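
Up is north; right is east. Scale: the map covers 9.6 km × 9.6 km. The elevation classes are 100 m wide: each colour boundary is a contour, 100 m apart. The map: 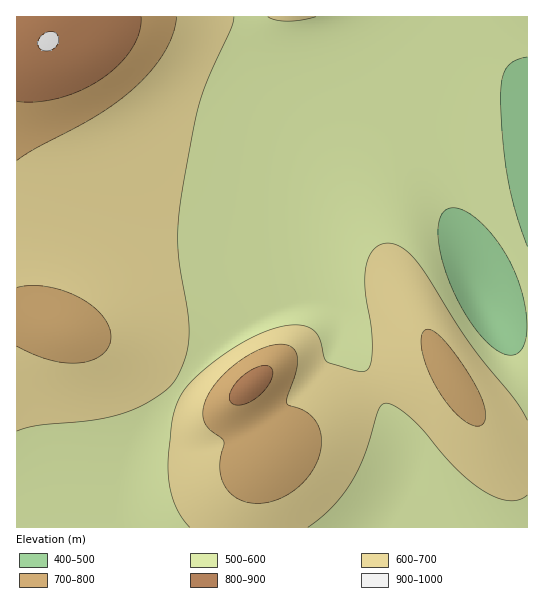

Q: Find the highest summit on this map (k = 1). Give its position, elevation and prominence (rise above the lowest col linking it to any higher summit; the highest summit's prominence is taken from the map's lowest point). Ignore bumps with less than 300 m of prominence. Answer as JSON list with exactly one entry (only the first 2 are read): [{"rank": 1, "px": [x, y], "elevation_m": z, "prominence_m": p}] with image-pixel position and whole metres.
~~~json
[{"rank": 1, "px": [47, 42], "elevation_m": 902, "prominence_m": 493}]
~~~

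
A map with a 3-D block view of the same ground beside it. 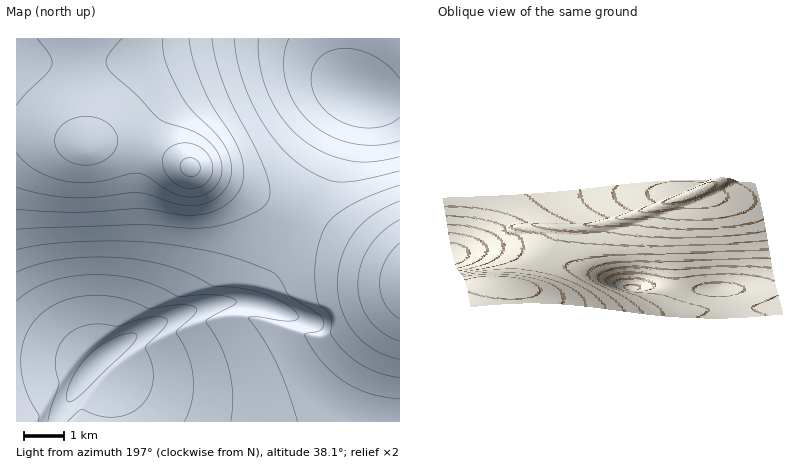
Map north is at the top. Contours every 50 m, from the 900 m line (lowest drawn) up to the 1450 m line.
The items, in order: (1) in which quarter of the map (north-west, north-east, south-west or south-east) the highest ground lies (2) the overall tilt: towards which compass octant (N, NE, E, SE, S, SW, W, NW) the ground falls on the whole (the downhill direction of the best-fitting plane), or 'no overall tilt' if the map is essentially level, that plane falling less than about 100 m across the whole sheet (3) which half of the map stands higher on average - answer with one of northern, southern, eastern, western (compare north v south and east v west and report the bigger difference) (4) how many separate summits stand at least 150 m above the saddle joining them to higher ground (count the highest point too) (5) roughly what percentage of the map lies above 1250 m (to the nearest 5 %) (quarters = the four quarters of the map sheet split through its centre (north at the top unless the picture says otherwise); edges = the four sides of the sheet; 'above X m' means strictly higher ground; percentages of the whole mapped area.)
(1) Look to the south-west quarter for the highest ground.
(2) The general tilt is down to the north (the land rises towards the south).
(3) On average the southern half of the map is the higher ground.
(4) Counting only tops that stand 150 m proud, the map has 2 summits.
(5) Roughly 35 % of the ground is higher than 1250 m.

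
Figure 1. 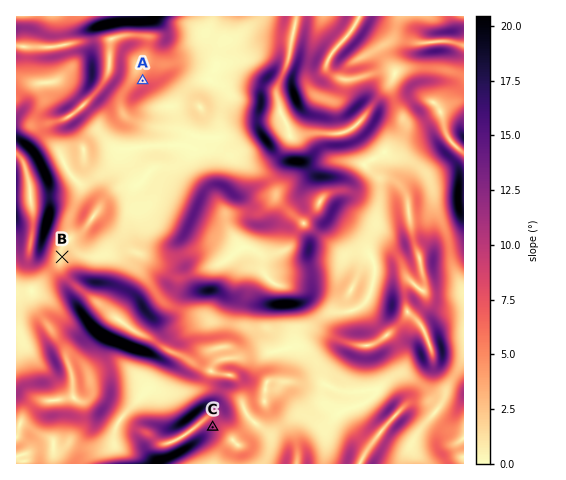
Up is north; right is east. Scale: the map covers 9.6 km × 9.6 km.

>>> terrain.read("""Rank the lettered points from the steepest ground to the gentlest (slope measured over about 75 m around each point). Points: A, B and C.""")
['C', 'A', 'B']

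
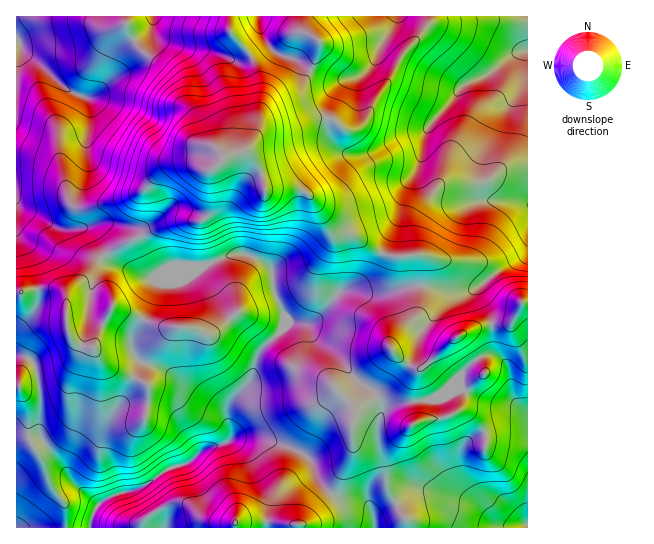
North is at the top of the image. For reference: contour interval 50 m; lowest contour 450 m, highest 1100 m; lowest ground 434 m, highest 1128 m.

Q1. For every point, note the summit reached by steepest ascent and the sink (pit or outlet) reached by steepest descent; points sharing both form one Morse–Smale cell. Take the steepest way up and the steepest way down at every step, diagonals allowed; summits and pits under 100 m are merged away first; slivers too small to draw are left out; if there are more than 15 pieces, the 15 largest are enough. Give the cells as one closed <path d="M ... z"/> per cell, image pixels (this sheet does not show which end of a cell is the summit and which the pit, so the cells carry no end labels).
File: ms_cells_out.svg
<path d="M295 188l-25 0-5 2-6 20-4 31-16 44 0 26-21 18-7 4-6 0-18-6-24 0-50-20-20 41-11-1-8-4 1 8-10 10-31 7-13 9-2 8-3 1 1 142 73 0 3-15 9-12 16-8 20-4 27-18 24-8 13-12 35-14 22 0 42 15 11 10 3 11 8 13 8 7 4-3 17-39 0-28 3-10 4-6 18-10-6-8-12-6-7-8-19-24-14-8-13-18-6-2 11 0 4-3 27-29 13 0 22 4 29-8 15-2 0-26-3-4-28 1-8-3-31-18-18-6-21-31-6-6z"/><path d="M527 16l-225 0 1 14 16 11 0 9-4 12-8 16-10 11-16 7-16 11-5 10-4 17-11 16 14 16 6 23 36 0 11 9 21 31 18 6 18 12 21 9 28-1 3 4 1 28 35 5 14-1 8-4 18-15 21-12 10-9z"/><path d="M301 16l-284 0-1 275 37-3 10 4 3 5 11-13 14-10 5-11 9-8 17-11 47-20 10-3 20 0 6-2 6-14-2-34 17-15 19-5 4-5 7-12 4-17 5-10 16-11 16-7 10-11 8-16 4-12 0-9-16-11z"/><path d="M245 151l-19 5-17 15 2 34-6 14-6 2-20 0-10 3-47 20-17 11-9 8-5 11-14 10-11 13-3-5-10-4-23 1-14 4 1 92 9-13 12-5 20-3 11-5 6-8-1-8 8 4 11 1 20-41 45 18 29 2 18 6 9-1 25-21 0-26 16-44 4-31 6-16-5-25-7-11z"/><path d="M461 388l-30 12-37 4-7 3-5 6-4-16-19 10-4 6-3 10 0 28-20 43 11 6 23 4 7 11 2 13 152 0 1-113-14-10-23-2-14-6z"/><path d="M259 437l-22 0-14 7-16 4-18 15-24 8-24 17-32 9-13 10-5 14 0 6 143 1 1-5 3-2 65 3 29-30-13-13-7-19-7-7-16-8z"/><path d="M527 303l-6 0-11 20-23 1-13 4-20 11-32 29-12 1-20 20-13 8 4 8 0 8 6-6 7-3 37-4 30-12 16 9 14 6 23 2 13 10z"/><path d="M421 285l-15 2-29 8-22-4-13 0-27 29-4 3-11 0 6 2 13 18 20 14 20 26 20 13 11-7 20-20 5-2-17-10-7-8 0-4 4-7 21-21 4-12z"/><path d="M527 252l-56 39-14 1-35-5-2 3-1 21-27 31-1 7 2 4 14 11 8 4 7 0 36-32 24-11 28-2 11-20 7-1z"/><path d="M334 495l-3 0-28 29-65-3-3 2 0 4 140 0-2-12-7-11-23-4z"/>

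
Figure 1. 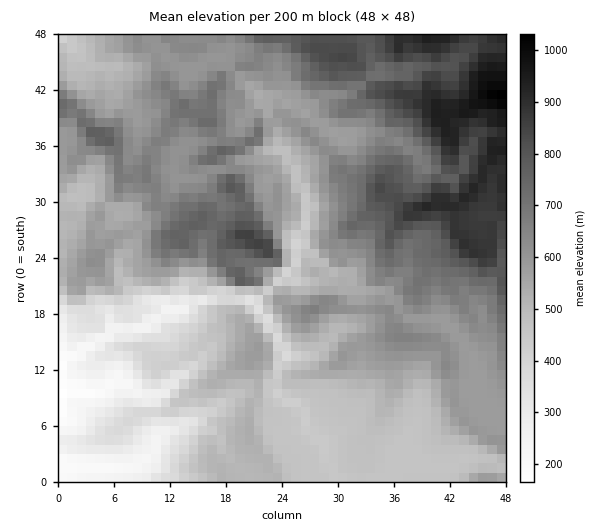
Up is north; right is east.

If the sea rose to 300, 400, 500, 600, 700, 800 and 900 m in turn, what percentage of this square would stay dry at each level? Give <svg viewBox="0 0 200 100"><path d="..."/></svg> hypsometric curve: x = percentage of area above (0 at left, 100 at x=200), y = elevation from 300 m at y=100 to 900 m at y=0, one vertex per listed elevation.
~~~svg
<svg viewBox="0 0 200 100"><path d="M188 100l-13-17-34-16-51-17-42-17-23-16-18-17"/></svg>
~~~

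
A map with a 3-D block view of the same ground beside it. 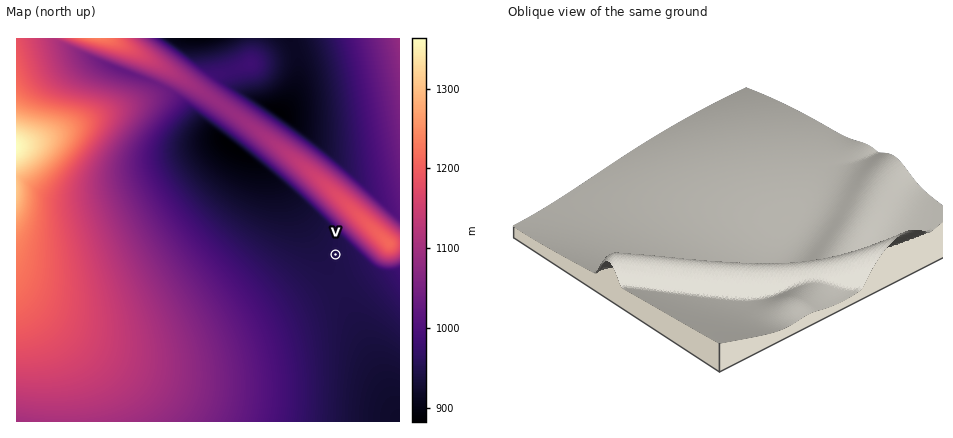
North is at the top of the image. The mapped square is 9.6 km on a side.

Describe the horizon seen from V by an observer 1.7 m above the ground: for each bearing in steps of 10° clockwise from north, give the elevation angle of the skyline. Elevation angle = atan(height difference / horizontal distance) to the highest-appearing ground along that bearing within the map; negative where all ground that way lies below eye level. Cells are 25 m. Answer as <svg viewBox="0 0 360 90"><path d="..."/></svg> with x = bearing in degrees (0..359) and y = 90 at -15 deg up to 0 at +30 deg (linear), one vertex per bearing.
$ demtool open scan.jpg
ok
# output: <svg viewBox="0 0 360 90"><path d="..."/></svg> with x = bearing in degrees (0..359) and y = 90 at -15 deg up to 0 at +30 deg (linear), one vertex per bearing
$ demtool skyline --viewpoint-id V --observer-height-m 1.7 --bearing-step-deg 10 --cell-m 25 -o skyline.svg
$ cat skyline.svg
<svg viewBox="0 0 360 90"><path d="M0 41l10-3 10-3 10-2 10-1 10 0 10 0 10 2 10 2 10 4 10 8 10 10 10 1 10 0 10 1 10 0 10 0 10 0 10 0 10-1 10 0 10-1 10-1 10 0 10-1 10 0 10 0 10 0 10-1 10-1 10 2 10 0 10 1 10-3 10-5 10-4"/></svg>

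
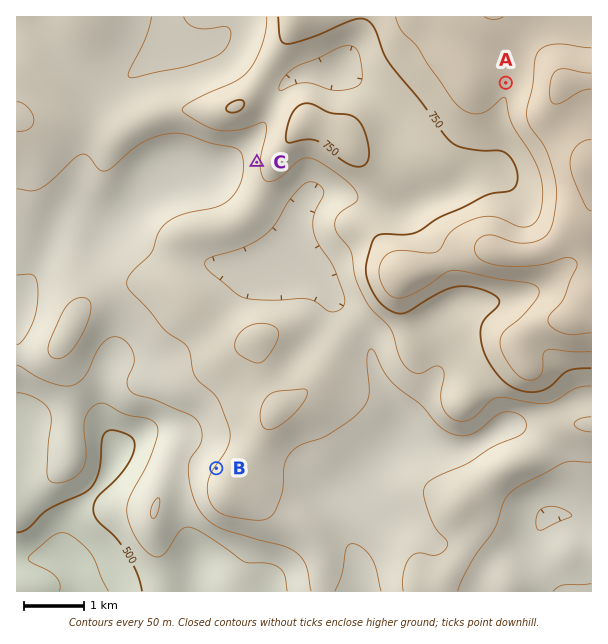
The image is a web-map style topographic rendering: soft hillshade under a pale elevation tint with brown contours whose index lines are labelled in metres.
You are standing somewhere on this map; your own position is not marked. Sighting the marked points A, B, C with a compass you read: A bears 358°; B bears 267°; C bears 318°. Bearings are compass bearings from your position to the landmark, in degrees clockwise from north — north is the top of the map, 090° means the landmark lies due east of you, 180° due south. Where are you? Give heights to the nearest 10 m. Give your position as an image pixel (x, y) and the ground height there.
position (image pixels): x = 518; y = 453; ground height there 680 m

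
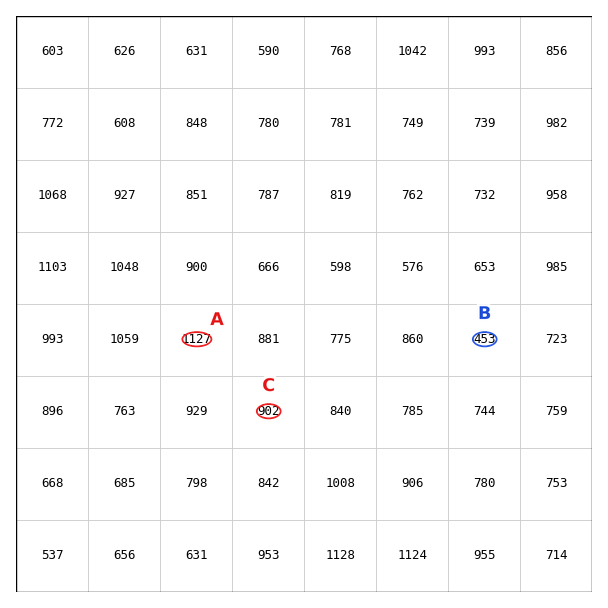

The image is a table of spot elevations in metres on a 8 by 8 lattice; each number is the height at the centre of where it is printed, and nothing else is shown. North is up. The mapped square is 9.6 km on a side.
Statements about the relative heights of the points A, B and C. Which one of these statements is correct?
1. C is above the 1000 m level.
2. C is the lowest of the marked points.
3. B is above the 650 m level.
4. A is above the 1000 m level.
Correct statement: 4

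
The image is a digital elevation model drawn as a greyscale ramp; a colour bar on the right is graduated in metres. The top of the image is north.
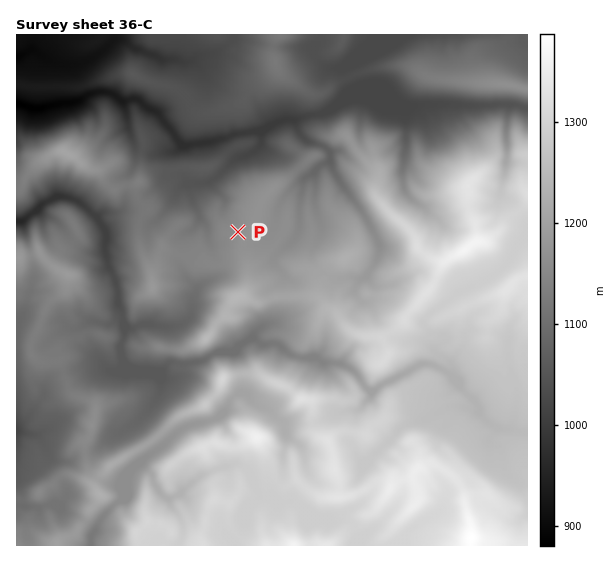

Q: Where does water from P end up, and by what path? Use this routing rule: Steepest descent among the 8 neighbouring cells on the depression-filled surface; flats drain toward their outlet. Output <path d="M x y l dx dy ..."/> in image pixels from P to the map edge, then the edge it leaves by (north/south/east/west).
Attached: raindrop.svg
<path d="M238 232l-8 0-4-4 0-7-3-2 0-15 2-1 0-4-15-15 0-3 8-5 17-17 14-4 2-3 4-1 4-4 2-2 0-12-2-1-22 1-12 6-15 2-1 2-26 2-8-8-1-4-8-8-7-10-4-4-6-2-10-9-2-1-6 0-5 2-4 0-8-6-5-3-14 0-1 1-4 0-3 2-9 6-5 0-2 2-9 0-1 1-6 0-1 1-4 0-7 3-12 0-1-1-8-2-1-1-4 0"/>
exit: west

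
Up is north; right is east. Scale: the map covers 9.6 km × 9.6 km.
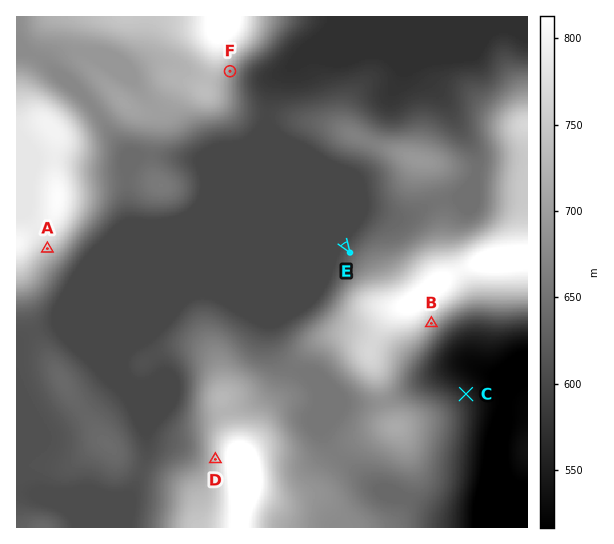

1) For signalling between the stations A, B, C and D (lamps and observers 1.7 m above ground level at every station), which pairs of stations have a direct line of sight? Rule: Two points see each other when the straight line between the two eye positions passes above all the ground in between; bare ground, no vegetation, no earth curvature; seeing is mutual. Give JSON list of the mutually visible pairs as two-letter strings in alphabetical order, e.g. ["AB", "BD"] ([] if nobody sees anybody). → ["AD", "BC"]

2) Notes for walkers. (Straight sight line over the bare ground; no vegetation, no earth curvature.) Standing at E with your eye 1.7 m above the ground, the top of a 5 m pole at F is in view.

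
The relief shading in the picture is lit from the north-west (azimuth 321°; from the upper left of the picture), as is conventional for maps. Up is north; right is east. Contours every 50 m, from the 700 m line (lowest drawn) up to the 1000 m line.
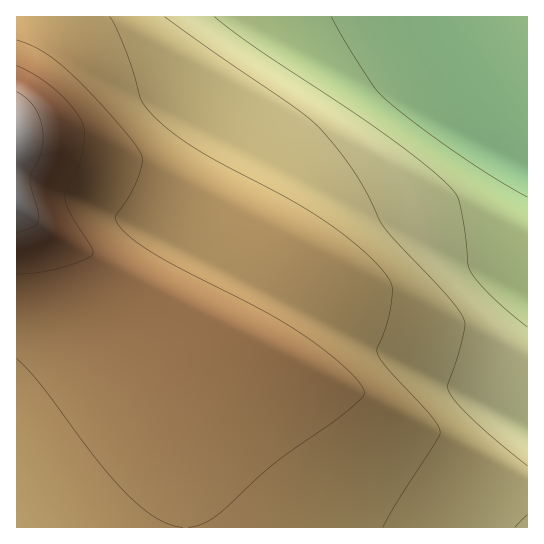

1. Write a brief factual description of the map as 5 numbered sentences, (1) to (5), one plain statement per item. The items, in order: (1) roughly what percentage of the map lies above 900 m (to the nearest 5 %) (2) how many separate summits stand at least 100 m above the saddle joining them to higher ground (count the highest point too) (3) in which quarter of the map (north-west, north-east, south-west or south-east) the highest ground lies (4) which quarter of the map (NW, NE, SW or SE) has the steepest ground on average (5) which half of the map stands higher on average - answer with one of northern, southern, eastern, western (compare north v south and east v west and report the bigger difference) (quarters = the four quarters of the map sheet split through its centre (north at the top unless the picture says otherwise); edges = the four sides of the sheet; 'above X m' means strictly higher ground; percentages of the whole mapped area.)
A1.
(1) About 30 % of the map lies above 900 m.
(2) Counting only tops that stand 100 m proud, the map has 1 summit.
(3) Look to the north-west quarter for the highest ground.
(4) The north-west quarter is the steepest part of the map.
(5) The western half stands higher on average than the eastern half.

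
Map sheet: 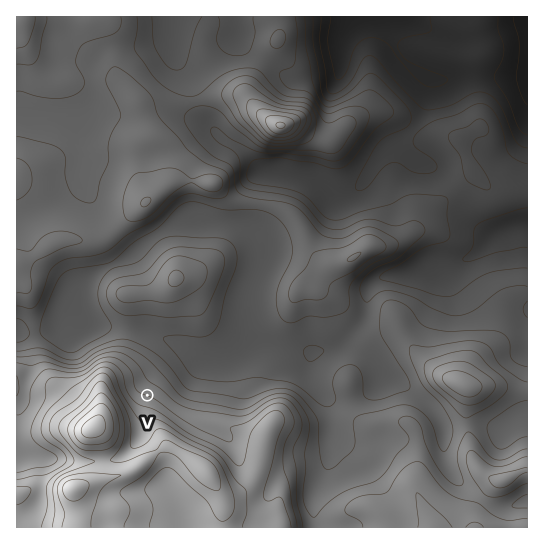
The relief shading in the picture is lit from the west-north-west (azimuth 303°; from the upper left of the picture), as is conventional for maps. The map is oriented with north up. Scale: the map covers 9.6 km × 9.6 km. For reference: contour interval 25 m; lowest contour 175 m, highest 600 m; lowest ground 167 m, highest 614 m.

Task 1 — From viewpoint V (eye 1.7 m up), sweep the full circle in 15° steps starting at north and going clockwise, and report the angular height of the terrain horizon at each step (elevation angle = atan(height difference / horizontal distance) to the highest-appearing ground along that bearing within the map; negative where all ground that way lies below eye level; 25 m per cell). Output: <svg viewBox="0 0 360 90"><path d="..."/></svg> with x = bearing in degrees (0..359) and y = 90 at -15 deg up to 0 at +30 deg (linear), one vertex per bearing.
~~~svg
<svg viewBox="0 0 360 90"><path d="M0 61l15 0 15-1 15 2 15 0 15 0 15-2 15-2 15 0 15-4 15-5 15-2 15 0 15 0 15 0 15-6 15-3 15 1 15 3 15 4 15 5 15 6 15 4 15 0"/></svg>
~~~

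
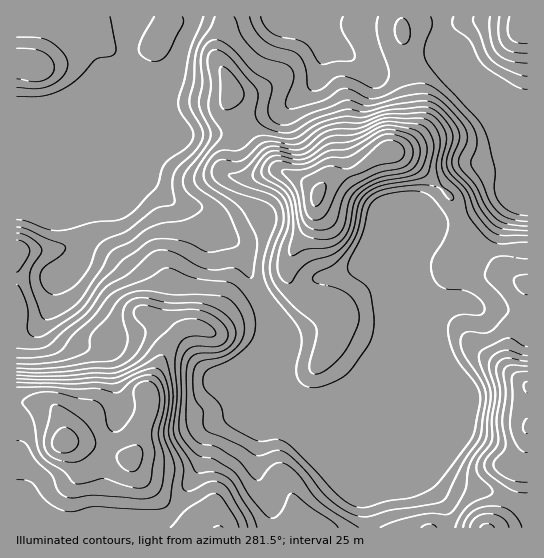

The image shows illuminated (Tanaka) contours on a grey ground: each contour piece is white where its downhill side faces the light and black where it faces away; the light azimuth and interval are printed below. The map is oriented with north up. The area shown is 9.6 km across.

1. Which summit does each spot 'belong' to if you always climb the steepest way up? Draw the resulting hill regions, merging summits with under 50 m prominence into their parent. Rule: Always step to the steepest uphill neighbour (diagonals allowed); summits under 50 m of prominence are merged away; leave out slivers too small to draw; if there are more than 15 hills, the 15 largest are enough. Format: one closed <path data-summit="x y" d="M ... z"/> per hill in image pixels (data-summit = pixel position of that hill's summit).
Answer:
<path data-summit="63 442" d="M441 16l-246 0-16 42-12 13-10 5-35 0-52 23-21 6-33 1 1 422 351-1-4-34-25-60-33-33-12-5-13-17-2-8 0-12 4-5 0-6-11-24-1-9-20-36-10-28-17-17-4-11-7-9-11-5-27-4-30-23 4-16 21-50 13 20 19 0 29-3 26-15 24-6 35-29 11-35-1-6 48 31 35-4 29-13 27 9-2-6-6-6-14-9z"/><path data-summit="318 195" d="M327 43l-11 39-35 29-24 6-26 15-29 3-19 0-13-20-21 50-4 16 30 23 27 4 11 5 7 9 4 11 17 17 10 28 20 36 1 9 11 24 0 6-4 5 0 12 2 8 13 17 11 5 18 0 20-4 17-10 27-37 1-31 25-61 18-32 2-2 18-2 12-4 44-22 21-48 0-44-19-4-31-20-13-15-27-9-29 13-35 4z"/><path data-summit="527 427" d="M466 303l-11 0-28 6-40 42-27 35-10 7-27 7-16 1 22 22 1-2 21 12 74 30 30 21 32 7 40 16 1-189-29-9-17 0z"/><path data-summit="35 67" d="M194 16l-177 0-1 89 33 0 21-6 52-23 35 0 10-5 12-13 4-13 9-18z"/><path data-summit="527 30" d="M527 16l-85 0 1 27 19 14 7 13 9 9 33 21 16 3z"/><path data-summit="487 527" d="M333 423l-2 0 18 18 25 14 49 20 22 32 4 21 79-1-1-20-40-16-32-7-22-17-82-34z"/>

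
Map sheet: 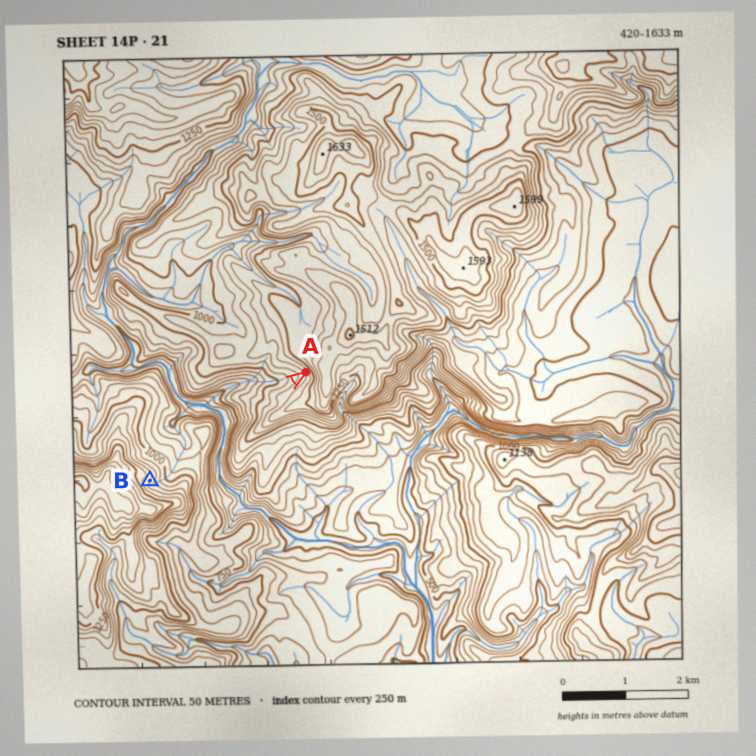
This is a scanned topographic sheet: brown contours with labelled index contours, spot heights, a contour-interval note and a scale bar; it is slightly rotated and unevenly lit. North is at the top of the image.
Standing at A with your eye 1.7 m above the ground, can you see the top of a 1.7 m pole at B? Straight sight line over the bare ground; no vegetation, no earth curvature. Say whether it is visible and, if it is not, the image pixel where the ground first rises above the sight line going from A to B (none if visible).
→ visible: true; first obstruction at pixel None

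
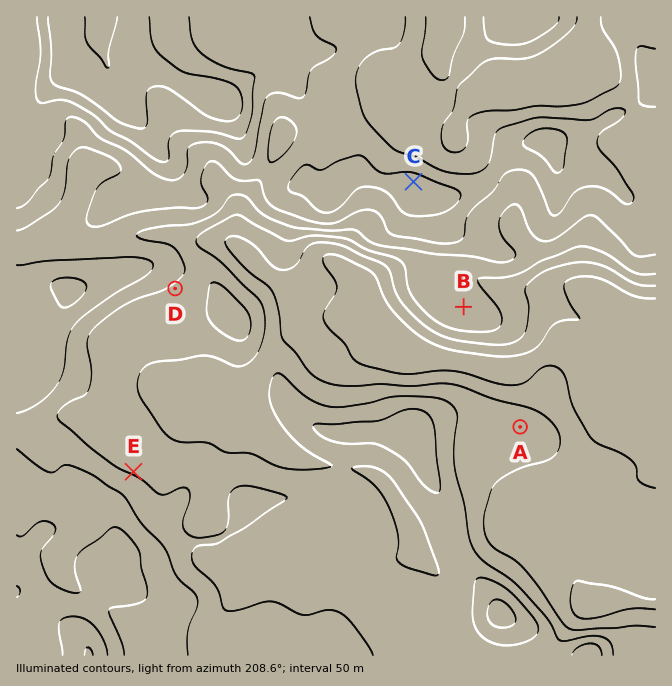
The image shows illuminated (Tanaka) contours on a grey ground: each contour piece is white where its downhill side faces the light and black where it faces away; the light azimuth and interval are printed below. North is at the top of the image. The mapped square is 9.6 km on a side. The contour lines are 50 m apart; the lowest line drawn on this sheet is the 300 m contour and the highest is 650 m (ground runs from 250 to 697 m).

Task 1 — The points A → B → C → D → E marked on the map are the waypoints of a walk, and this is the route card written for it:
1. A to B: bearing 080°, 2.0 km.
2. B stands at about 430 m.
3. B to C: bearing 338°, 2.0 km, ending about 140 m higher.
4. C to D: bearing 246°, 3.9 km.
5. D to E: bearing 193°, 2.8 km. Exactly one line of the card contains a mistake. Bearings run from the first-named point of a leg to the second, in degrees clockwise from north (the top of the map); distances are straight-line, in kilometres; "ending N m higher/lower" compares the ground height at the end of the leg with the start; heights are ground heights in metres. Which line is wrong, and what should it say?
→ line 1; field bearing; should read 335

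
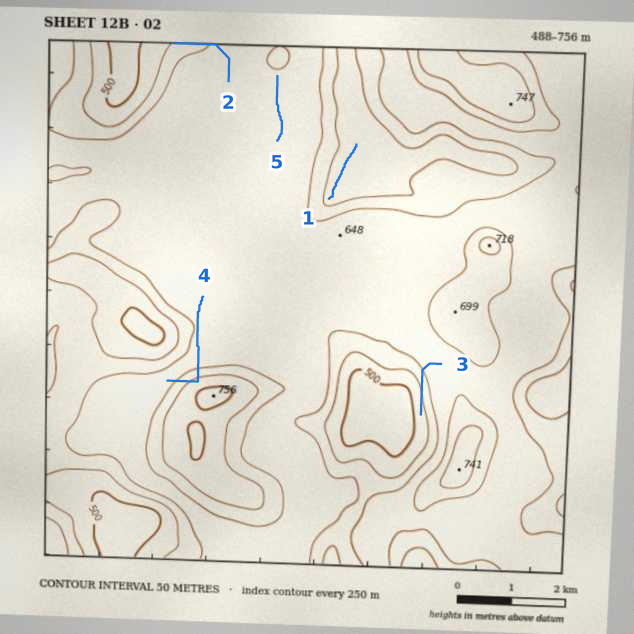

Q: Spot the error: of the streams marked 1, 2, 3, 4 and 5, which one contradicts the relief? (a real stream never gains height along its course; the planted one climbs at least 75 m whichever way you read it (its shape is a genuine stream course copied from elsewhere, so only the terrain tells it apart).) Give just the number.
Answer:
4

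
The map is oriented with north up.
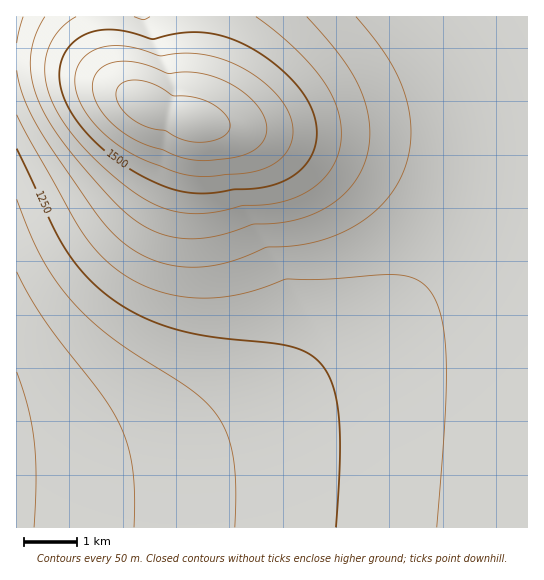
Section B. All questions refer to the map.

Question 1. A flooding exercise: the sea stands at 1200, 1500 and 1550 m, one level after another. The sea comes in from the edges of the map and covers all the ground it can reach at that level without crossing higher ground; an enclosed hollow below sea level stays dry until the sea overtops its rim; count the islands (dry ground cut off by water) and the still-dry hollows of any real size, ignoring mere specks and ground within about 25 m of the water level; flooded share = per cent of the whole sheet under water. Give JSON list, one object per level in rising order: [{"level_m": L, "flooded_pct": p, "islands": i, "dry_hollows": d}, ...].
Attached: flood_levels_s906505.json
[{"level_m": 1200, "flooded_pct": 16, "islands": 0, "dry_hollows": 0}, {"level_m": 1500, "flooded_pct": 88, "islands": 1, "dry_hollows": 0}, {"level_m": 1550, "flooded_pct": 92, "islands": 1, "dry_hollows": 0}]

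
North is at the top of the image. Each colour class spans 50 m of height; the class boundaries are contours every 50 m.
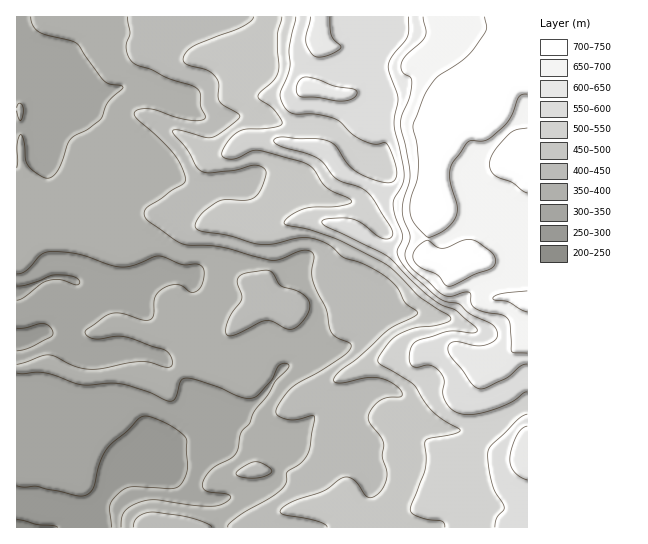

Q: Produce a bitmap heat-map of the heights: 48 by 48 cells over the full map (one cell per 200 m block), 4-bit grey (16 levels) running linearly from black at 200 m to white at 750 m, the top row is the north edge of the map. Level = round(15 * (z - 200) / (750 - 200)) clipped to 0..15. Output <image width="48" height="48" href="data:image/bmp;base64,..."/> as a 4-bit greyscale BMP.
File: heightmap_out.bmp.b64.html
<image width="48" height="48" href="data:image/bmp;base64,Qk32BAAAAAAAAHYAAAAoAAAAMAAAADAAAAABAAQAAAAAAIAEAAATCwAAEwsAABAAAAAAAAAAAAAAABEREQAiIiIAMzMzAERERABVVVUAZmZmAHd3dwCIiIgAmZmZAKqqqgC7u7sAzMzMAN3d3QDu7u4A////ABERESIkVmZmZVVmZmZ3d3eIiIiIiJmaqiIiIiIjRVVVVUVVZnd3d4d3iIiIiJmaqiIiIiIjRERERERFVmd3d3d3eIiIiImaqjMzMzMjMzMzRERFVVZnd3d3d4iIiImaqjMzMzMiIiIjNFVVVVZmZ3d3d4iIiJmquzMzMzMiIiIjNEVWZVVmZ3dnd3iImZmquzMzRDMyIiIjM0RFVVVWZmZnd3iImZmquzM0REMyIiIjMzNFVVVVZmZnd3iJmZmqvDNEREMzMiIjMzNEVERVZmZnd4iIiJmauzNEQzMzMyIzMzNERFVVZmZ3eIiIiIiZqzNEMzMzMzM0MzM0RVZlZmZ3eIeImZmZmjMzMzMzMzREQzNERVZmZmZnd3eJqqqqmTMzMzMzNERERERERFZmZmZmd3iZqqu6qkMzRERERFRERERFREVmZ3dmd4iZqru7qkRERERFVVRERFVVVERVZnd3iJmZq7zLukREREREREREVVVVVUREVWd4iZqqq7zMyzNEMzMzRERFVVVVVVVEVVZ4iZqqu7vMzCIzM0RERERFVVVVVVVVVVZniJqqu7q7zTIzNEREREREVVVlVVVVVWZmd4mZmZqrzTMzREREREREVVVmZWZlVmZmZnd4iau83TREQzNERERERVVWZmZlVmZmZnd4mrzd3jNEMzMzNERERFVWZmZlVmZmZniazM3u7jMzMzMzM0RERFVWZmVVZmZmZ4m93d3d7kMzMzMzMzRERFVWZlVVZmZmd5vd7u3d3VQzMzREREREREVVVVVVZnd3ib3u7u7t3VRERERVVEREVVVVZmVVZneIms7u7u7t3VVEVVVVVVVVVWZmd3ZmZ4iaqs3u7u7t3VVVVVVVVVVmZ3d3iId3iZqqms3u7u7d3VVVVVVVVVZmd3iIiIiJmqqpms7u7u3d3VVVVVVVVWZmd3d3d4iJmZmZq97+7u3d3UREVVVVVVZmZnd3d3iIiIiZq97+7u3d3kRERVVVVVVWZmZ3d3d3iImaq87+7u3d7kRERVVVVVVVZmZmd3d3iaqqmr3u7t3u7kRERFVVVVVVZ3d3d3d4mqqZmb3u7t3u7kRERFVVVVVWeIiId4iJqqmZms3u7t3u7kREREVVVVVmeIiZiZmqqpmZms7u7u7u7kRERERERVZnd3iZmaqqmZmqq97u7u7u7kREREREVWZ3Zmd4iImZmZqqq97u7u7u7kRERERFVmZlVWZ3d4mZmqqqq97u7u7u7kRERERFVVVVVmd3iJqqqruqq83u7u7u7kQ0RERERERVVmeIiZq7u7u6q83u7u7u7kNEREREREVVVmd4iJq7u7u6q83e7u7u7kREREREVVVmZnd3eIq7uqqqq83e7u7u7kRERERFVmZnd3iHd4mruqqqvM3d3u7u7kRERERFVmZnd4iIiImru7u6q83d3e7u7kRERERVVmZnd3iIiImru7u6q7zd3d7u7kRERERVVmZmZmd3iImru7qqqrzN3d7u7kRERERVVmZmZmZneImru6qqqrzN3d7u7g=="/>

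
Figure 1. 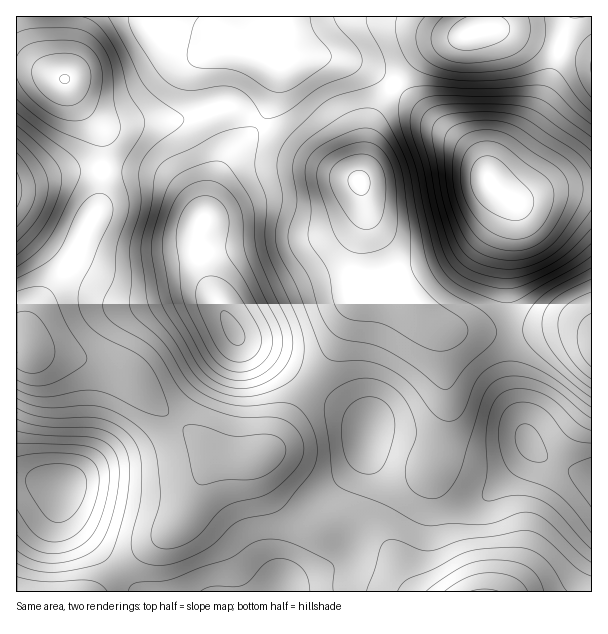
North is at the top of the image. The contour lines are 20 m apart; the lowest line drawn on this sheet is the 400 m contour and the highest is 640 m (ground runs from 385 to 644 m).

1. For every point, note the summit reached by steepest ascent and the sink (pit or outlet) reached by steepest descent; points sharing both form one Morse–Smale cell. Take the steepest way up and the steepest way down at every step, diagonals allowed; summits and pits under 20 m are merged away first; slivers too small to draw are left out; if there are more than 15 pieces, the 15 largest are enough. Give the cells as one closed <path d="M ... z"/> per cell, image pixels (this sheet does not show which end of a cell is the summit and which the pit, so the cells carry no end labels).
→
<path d="M123 170l-21 1 0 21-4 15-26 54-38 50-8 19 0 20 54 8 37 12 12 8 42 40 48 36 18 4 21-1 16-13 24-42 12-16-28-22-37-21-10-8-29-54-7-29 0-19 5-12-16-23-11-11-16-11-18-4z"/><path d="M261 124l-29 28-15 25-18 56 0 19 12 39 24 44 10 8 28 15 38 27 20-29 23-50 0-37 2-20 8-25 0-24-5-19-24-9-17-9z"/><path d="M396 86l-6 4-17 27-5 17-2 25-6 18 4 23 0 24-9 33 0 37 13 6 39 6 24 18 15 6 63 2-1-83 4-22 0-21-20-21-12-26-21-20-21-15z"/><path d="M23 348l-7 0 0 131 16 1 28 6 2 20 6 13 49 52 63-47 28-57 7-9 8-3-13-7-9-9-30-21-42-40-9-6-40-14-48-6z"/><path d="M221 16l-150 0-5 64 16 25 14 15 14 6 31-5 41-1 37-12 18 1 23 13 12-23 5-18 1-19-18-10-29-9-7-8z"/><path d="M357 295l-2 1-1 10-23 50-19 27 0 3 38 24 12 12 5 9-1 12 4 16 20 29 21 18 14 6 9 0 0-15-4-27 14-35 4-22-8-81-5-7-28-19-39-6z"/><path d="M531 446l-7 12-35 36-13 8-42 11 6 32 27 47 125-1 0-114-29-9-18-10z"/><path d="M570 16l-87 0-2 11-4 4-46 18-9 6-22 22-6 9 44 38 21 15 21 20 9 22 4-10 33-42 20-36z"/><path d="M225 456l-6 0-11 11-28 57-62 46 20 22 144-1 4-25 18-44-16-10-12-14-12-19-5-12-1-10-22 1z"/><path d="M444 328l-4 0-1 2 3 11 0 22 6 35 0 15-4 22-14 35 3 12 2 30 23-4 18-6 13-8 35-36 6-11-18-54-2-27 0-33-55-2z"/><path d="M329 56l-30 0-20 5-7 38-12 24 58 40 17 9 24 9 7-22 2-25 5-17 6-12 15-19-17-13-18-9z"/><path d="M591 190l-36 0-28 9-15 0-7-2 7 9 0 21-4 22 0 60 2 23 60-6 22 9z"/><path d="M591 16l-19 0-2 2-24 75-20 36-36 48 2 8 20 14 15 0 28-9 37-1z"/><path d="M570 326l-60 6 1 52 5 21 13 39 16 14 18 10 28 8 1-140-10-6z"/><path d="M233 108l-14 0-37 12-41 1-24 5-16-4-15-13-1 2 17 23 0 36 41 2 18 4 16 11 11 11 15 22 14-43 7-15 8-10 28-29z"/>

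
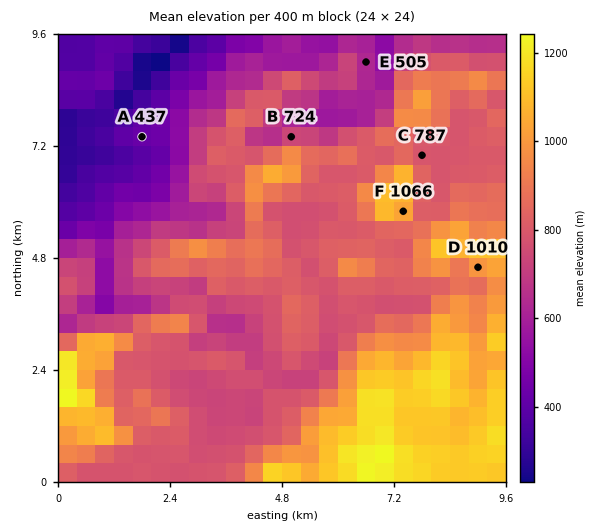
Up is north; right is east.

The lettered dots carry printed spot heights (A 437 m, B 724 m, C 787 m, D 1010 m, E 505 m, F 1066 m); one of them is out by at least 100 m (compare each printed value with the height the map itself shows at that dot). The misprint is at E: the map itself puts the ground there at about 630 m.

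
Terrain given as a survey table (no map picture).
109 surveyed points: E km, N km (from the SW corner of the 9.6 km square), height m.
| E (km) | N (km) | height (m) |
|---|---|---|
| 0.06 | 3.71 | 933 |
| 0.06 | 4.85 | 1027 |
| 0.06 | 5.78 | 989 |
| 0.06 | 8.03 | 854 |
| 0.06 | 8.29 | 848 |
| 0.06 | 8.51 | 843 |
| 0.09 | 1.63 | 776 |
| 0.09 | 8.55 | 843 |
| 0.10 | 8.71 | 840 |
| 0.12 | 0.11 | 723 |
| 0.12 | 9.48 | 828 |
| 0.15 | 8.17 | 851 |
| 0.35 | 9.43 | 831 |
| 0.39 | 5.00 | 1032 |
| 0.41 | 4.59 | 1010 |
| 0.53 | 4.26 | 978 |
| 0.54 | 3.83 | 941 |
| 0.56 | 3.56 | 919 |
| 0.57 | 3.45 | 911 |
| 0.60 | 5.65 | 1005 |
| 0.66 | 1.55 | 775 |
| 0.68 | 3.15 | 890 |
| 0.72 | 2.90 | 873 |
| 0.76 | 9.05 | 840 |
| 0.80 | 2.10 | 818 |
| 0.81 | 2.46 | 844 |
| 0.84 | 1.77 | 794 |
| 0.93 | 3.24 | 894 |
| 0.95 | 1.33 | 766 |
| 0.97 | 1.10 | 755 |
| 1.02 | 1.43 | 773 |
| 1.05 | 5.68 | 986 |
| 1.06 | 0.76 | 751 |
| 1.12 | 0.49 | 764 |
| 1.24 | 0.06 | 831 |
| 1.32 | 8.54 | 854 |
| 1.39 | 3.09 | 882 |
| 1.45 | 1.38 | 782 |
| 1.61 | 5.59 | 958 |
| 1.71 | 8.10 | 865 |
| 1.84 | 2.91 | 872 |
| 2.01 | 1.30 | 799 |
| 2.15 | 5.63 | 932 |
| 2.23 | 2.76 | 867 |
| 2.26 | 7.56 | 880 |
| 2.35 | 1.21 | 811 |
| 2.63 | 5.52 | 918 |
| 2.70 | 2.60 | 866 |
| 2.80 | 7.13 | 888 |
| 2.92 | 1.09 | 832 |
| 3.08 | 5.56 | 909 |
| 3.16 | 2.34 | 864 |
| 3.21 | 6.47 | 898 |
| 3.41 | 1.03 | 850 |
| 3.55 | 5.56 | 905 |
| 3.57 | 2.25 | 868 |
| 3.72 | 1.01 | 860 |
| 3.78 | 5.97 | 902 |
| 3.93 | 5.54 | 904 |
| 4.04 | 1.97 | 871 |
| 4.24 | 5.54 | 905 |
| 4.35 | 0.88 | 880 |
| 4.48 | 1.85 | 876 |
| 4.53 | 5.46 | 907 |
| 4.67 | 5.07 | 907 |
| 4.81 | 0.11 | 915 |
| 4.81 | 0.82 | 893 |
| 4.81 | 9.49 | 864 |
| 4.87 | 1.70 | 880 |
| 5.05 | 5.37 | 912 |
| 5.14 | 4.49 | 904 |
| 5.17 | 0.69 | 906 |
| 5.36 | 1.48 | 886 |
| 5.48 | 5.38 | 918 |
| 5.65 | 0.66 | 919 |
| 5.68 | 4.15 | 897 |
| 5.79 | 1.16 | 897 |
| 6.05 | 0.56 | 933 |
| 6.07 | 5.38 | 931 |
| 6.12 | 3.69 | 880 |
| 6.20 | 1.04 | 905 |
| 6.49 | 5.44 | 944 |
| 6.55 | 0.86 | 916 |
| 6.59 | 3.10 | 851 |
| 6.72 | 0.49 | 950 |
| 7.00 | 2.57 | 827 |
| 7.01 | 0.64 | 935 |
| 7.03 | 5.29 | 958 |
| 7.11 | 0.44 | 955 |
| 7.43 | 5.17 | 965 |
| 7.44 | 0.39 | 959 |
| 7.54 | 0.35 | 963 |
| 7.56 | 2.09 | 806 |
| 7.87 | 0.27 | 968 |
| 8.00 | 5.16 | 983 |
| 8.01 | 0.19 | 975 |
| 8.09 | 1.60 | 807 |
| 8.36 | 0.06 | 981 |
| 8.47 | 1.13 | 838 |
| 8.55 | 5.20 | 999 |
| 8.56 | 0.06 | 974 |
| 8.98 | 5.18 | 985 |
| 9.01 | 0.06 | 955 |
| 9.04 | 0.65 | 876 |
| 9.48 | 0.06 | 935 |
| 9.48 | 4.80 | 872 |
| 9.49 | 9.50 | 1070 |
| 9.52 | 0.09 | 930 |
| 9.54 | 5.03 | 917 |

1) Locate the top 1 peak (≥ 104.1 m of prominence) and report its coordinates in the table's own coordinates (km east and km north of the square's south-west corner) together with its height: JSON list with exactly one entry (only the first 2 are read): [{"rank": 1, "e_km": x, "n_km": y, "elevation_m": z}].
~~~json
[{"rank": 1, "e_km": 0.26, "n_km": 5.09, "elevation_m": 1034}]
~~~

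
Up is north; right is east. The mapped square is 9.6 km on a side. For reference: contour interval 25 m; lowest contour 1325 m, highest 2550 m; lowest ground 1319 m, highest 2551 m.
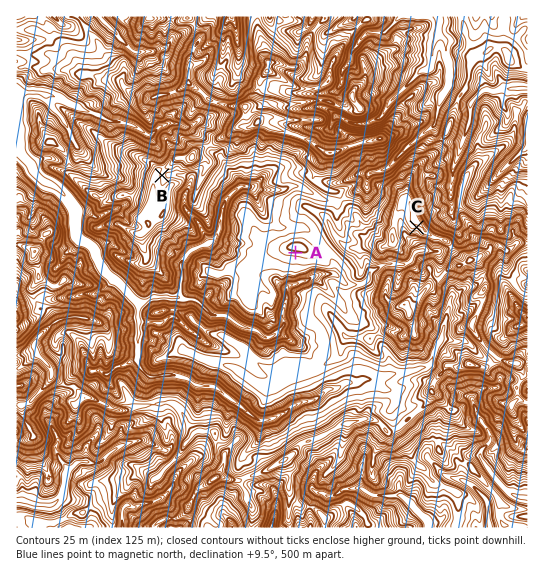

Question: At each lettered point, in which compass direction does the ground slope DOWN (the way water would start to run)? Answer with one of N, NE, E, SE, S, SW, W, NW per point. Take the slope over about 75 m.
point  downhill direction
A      S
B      E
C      S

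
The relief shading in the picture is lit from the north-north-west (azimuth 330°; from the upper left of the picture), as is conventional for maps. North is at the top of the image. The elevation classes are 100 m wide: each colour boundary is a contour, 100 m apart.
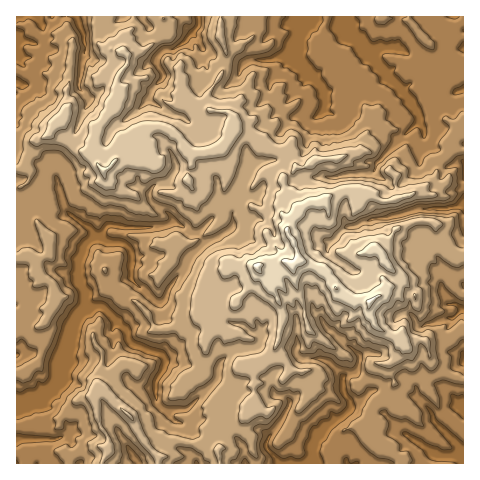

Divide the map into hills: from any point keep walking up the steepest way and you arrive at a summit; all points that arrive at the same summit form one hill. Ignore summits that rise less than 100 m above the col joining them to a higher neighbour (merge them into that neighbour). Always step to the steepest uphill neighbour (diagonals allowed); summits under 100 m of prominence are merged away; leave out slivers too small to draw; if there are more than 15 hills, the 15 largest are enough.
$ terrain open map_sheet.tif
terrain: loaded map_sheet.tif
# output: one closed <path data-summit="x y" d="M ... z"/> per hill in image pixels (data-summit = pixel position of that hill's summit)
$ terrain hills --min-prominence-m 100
<path data-summit="300 260" d="M463 16l-320 0 1 5 11 11 8 16-7 12-6 3-8 7 0 11 5 6 5 3 9-9 3-7 11-3 11 0 12-7 0-9-12-14 6-7 5 4 8 15 1 25 14 10 8-2 7-6 6-13 5-5 9-3 18 0 11-5 8-8 6-2 0 12-10 4-18 21-1 9 3 4 9 2 26-25 12 13 4 7 2 10-1 9-9 8-22 0-13 16-2 24-26 5-4 3-14 34-3 27-15-11-19 17-7 0-8-7-10-4-18 5-31 0-15-2-9 11-4 0-6-9-23-17-7-18-5-25-4-3-11-1-8-11-14-5-1 259 22-6 10-7 11-12 2-19 12 0 19-4 17 0 4-5 0-25 4-6 9 7 2 10 4 5 25 8 7 5 0 10-9 16 2 20 12 9 5 9 9 2 7 8 3 7-2 16 6 10 266 0z"/><path data-summit="103 171" d="M141 16l-18 0-21 18-18 1 0 20 6 3 3 9 13 9 0 6-8 11-10 5 0 5-15 35-17 26-2 9 9 30 10 14 19 13 3 6 4 0 9-11 15 2 31 0 18-5 10 4 8 7 7 0 19-17 15 11 3-27 14-34 4-3 26-5 2-24 2-4 13-14 20 2 4-3 5-5 1-5-2-14-4-7-12-13-26 25-11-4 0-11 18-21 10-4 0-12-6 2-8 8-11 5-18 0-9 3-5 5-6 13-7 6-8 2-14-10-1-25-12-19-7 7 12 14 0 9-12 7-11 0-11 3-3 7-9 9-9-7-2-9 9-11 6-3 7-12-8-16z"/><path data-summit="130 416" d="M117 322l-4 6 0 25-4 5-17 0-19 4-12 0-2 19-11 12-10 7-22 7 5 19-3 13 37 1 11-4 4 3 8 16 2 9 116 0-5-10 2-16-3-7-7-8-9-2-5-9-12-9-2-20 9-16 0-10-7-5-25-8-4-5-2-10z"/><path data-summit="59 119" d="M18 82l-2 1 0 63 15 6 8 11 14 2 2 6 4-14 12-14 5-10 4-15 8-15 0-5-8-10-13 7-18 1-14-10-14-1z"/>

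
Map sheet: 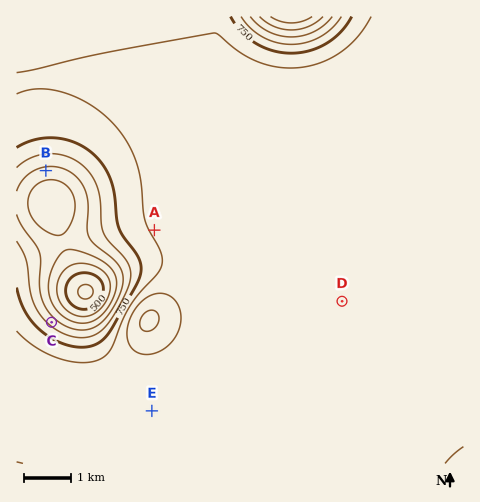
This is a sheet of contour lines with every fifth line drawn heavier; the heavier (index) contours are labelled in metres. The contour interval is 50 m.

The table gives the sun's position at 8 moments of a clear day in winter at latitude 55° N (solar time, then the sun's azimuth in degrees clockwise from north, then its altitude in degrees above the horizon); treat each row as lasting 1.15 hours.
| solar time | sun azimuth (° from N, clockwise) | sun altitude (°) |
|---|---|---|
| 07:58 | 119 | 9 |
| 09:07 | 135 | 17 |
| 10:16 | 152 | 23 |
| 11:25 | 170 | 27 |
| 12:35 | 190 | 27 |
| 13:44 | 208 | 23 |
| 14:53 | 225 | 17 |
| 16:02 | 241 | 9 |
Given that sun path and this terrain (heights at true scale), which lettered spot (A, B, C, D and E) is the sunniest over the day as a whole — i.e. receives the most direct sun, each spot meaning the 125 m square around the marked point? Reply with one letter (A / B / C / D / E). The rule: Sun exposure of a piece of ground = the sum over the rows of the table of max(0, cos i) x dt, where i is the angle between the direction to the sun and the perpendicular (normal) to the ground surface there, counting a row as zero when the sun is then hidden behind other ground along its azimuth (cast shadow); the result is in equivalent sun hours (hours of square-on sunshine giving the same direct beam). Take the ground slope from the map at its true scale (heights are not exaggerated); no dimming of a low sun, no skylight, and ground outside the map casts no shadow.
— B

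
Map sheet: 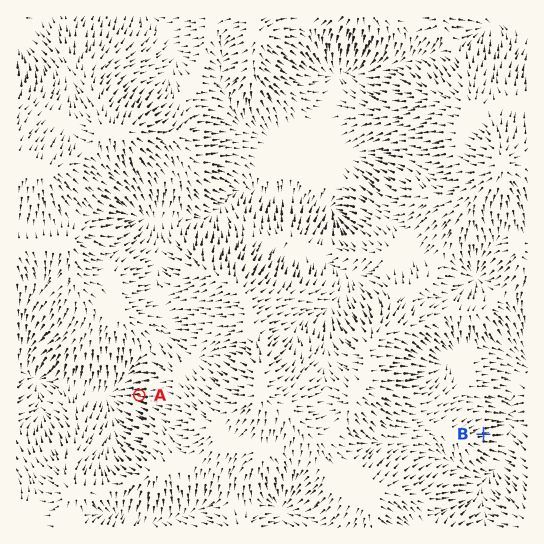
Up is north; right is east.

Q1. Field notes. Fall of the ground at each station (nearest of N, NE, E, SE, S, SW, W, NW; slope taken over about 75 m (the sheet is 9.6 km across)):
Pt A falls W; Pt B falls E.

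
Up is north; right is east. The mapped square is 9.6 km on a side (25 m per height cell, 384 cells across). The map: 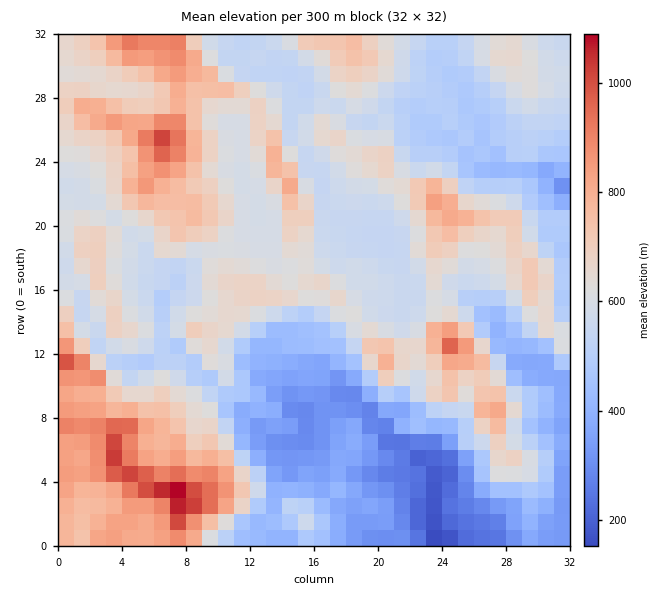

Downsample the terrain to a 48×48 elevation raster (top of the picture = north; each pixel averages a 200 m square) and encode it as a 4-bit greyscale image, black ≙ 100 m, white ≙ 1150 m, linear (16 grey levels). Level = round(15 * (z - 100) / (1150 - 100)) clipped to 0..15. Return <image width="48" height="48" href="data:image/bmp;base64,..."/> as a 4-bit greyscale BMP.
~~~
<image width="48" height="48" href="data:image/bmp;base64,Qk32BAAAAAAAAHYAAAAoAAAAMAAAADAAAAABAAQAAAAAAIAEAAATCwAAEwsAABAAAAAAAAAAAAAAABEREQAiIiIAMzMzAERERABVVVUAZmZmAHd3dwCIiIgAmZmZAKqqqgC7u7sAzMzMAN3d3QDu7u4A////AKmauqqqu7h2VVREVlRDMzMyERIiIjNEM6mqu6qqzLmHVVVVVlVEMzMyERIiIjRENKmaqrqqzcqpZVRVZ2RDNDMiESIiIjRENKqaqrurztzKl2RWdlRDREMiESIiMzVUM6qqqrzN3u3MqXVFVERERDMiISIjREVVQ7qqq83e7tzLqXVEREREMzMiISI0VVZmQ7q7vN3czcvLqHVDRDRDMyIiIRI1Z3d2Q7qrzty7q6q6l1QzNDREMzMiERI1eYiGQ7qrzcqqq6mqdUMzMzNEQzIhIiNFaZh2RKqrzcqqqpiZZEMzMzNEQyIiIjRmeXdlVLu7zduqqoiXVDMzMzNEQyM0Q0Z3iXZVRMu7zMuqqYiHVDREMzNEMiRVVUVoqXZUQ7u7uqqZmIiGRERDIzMzMjNFVmZ5uoZVRKuqmJmJmId1VVQzMzIiJFVFZ4h5qodlVKqqqIiIh3dlZVQzMzMzRWZXial5qWVVRLq7p2d4h2VXdURDREM0Roh2eJmIl1RERMzLhmZndlZ3ZERERENEV6mHiJqZl0RERdyoZmZVZVeHZERERERVaamIiauqlURERruGZ3dmVXiHZURFVVVWiamIisy5dEREaKp2eIh2V4mIdlRVVVVWiIh3m8unVFVWiJhmiYh2Z5mId2VVVVVnh3d3iqqGRFZ4hpdniId2Z4iIiHdmVWd4d3d3eIh1VVaIdodniHd2Z3d4iIiHdneId3d2d3dlVWeIZYZ4mHdmZmeIiIiIiIiHd3d2eHZmZniYZXZ4h3dmZmeIiIiIiIh3d3d2eHZ3Z4iZdXeJh3d3ZneIiIh3iId3d3dneHd3d4iZdXeJh3dmZmeIiHd3h3d3d2ZniId3eImYZXeZh3d4h3d3d3d4h3d2ZmZniYh3eImHZXiZiHd4mYiHd3d4h3d2ZmZniZiIiIh2VXiIh3d4mZmId3d4l3dmZmZ3iamYiJhlZniId3eJmamYd3d4qHZmZmZ3mqqpmZhmZnd3d4mZmamYh3d4qGZ3Zmd4mrqZiIdlVXd3eJqqmpmYd3d5p2Z3d3eJq6l3d3ZVRHd3iKu6qZmId3eKl2Z3d3iJqpdmZmZVQ3d3iJu7qpiHd3irhmZ3d4h3iIZVRVVENHd3iJq7u6iHd3i6dmd4iIh2Z2ZVVFVURXd4iZq8y6mHd3i4ZneIiJhmZmVVVWZlVYiIiJrN26mHd4mXZ3iIeIdmZlVlVmZmZYiImavN26mHd4qGd4iHd3ZmVVZlZmZmZomaq7q8y6h3d4l2Z4h3ZnZmVWZVVmZmZomru6maqph3d4l2Z3dmdmZmZmZVVmZmZoqqmYiJmqiIiIh2ZnZ3d2ZmZmZVZnd3domYiIiImqmamYd2ZmeIh3ZmZmZWZneHd4iIiIiZqqqph3ZmZneIiHdmZmVWZ3h3d4iIiJmqu6qXZmZmZniZmId2ZlZmd4h3d4iImquru7l2ZmZmZ3iZmYd2ZmZniIh3d4iJm7y7y6hmZmdmeIiZmYd2ZmZ3iIh3d4iJq8y7y5h2ZmZ3iZmamId3ZmZneIh3dg=="/>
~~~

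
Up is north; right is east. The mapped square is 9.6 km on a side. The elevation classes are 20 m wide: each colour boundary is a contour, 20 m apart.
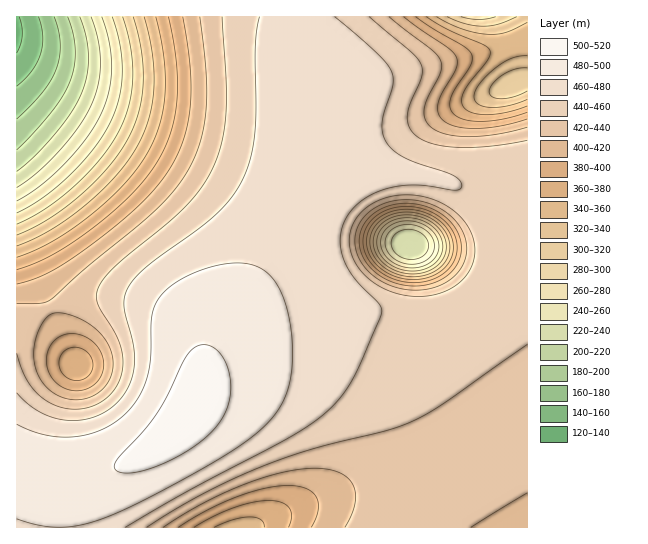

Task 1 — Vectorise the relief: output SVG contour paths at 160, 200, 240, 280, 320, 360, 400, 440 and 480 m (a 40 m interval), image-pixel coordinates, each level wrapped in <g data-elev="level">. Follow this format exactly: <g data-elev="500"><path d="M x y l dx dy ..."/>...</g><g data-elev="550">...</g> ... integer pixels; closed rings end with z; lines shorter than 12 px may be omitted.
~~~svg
<g data-elev="160"><path d="M38 17l5 18-2 19-10 17-14 15"/></g><g data-elev="200"><path d="M68 17l5 17 2 16-1 16-4 15-7 14-10 15-19 22-17 18"/></g><g data-elev="240"><path d="M409 259l-7-1-6-4-4-5-1-6 1-5 3-4 6-3 6-2 8 1 7 4 5 5 2 6-2 6-4 5-6 3z"/><path d="M91 17l7 22 2 23-2 21-6 20-13 23-19 24-22 22-21 16"/></g><g data-elev="280"><path d="M406 267l-12-4-8-6-4-8-1-10 3-8 8-6 10-4 11 0 11 4 9 6 5 8 1 10-4 8-8 7-10 4z"/><path d="M112 17l8 28 2 28-3 25-9 24-16 26-24 27-27 22-26 16"/></g><g data-elev="320"><path d="M403 273l-13-5-11-9-5-12 0-12 7-10 10-7 14-3 14 2 12 5 10 9 5 11 0 11-6 10-10 7-13 4z"/><path d="M527 91l-13 6-12 2-10-2-3-6 4-8 11-9 11-5 12-1"/><path d="M133 17l8 33 2 32-4 29-11 27-19 29-29 28-31 24-32 16"/><path d="M517 17l-19 7-15 2-17-2-19-7"/></g><g data-elev="360"><path d="M214 527l20-8 16-2 11 3 3 3 0 4"/><path d="M409 279l-15-3-13-8-10-10-4-13 1-14 7-10 11-7 15-4 18 1 17 7 12 12 5 15-2 13-9 12-15 8z"/><path d="M527 106l-18 6-19 3-15-1-10-5-3-7 1-9 6-10 19-24 2-5 0-4-7-5-33-14-24-14"/><path d="M156 17l8 40 1 36-5 32-13 28-10 16-12 15-35 32-37 25-19 10-17 6"/></g><g data-elev="400"><path d="M178 527l29-17 30-13 28-9 24-3 17 3 5 3 5 6 2 6 0 7-7 17"/><path d="M70 390l-10-4-8-8-4-9-2-11 3-11 6-7 8-5 11-1 12 3 9 7 7 10 2 12-3 11-8 9-11 4z"/><path d="M413 286l-18-3-16-8-12-12-7-13 0-15 5-12 10-11 15-7 21-2 22 6 9 5 8 7 6 8 4 9 1 9-1 10-3 8-6 7-8 6-9 5-11 2z"/><path d="M527 119l-25 7-25 2-20-1-14-6-5-8 0-10 4-10 13-23 2-7 0-5-8-9-45-32"/><path d="M183 17l7 49 0 39-6 33-6 16-8 15-13 17-15 16-47 40-44 29-17 8-17 5"/></g><g data-elev="440"><path d="M147 527l55-33 60-28 45-16 80-20 28-10 31-18 81-58"/><path d="M406 296l-23-8-18-13-7-8-5-9-3-9-1-10 2-9 4-9 12-14 19-9 23-3 12 1 13 4 12 5 10 8 8 8 7 10 3 10 1 10-2 11-4 9-6 8-9 8-11 5-10 3-14 1z"/><path d="M527 140l-37 6-31 1-25-3-17-8-8-9-2-12 3-12 12-26-1-12-9-12-43-36"/><path d="M222 17l4 64 0 30-4 30-8 25-11 19-15 18-19 19-55 45-12 14-5 10-1 7 2 7 18 29 6 17 0 19-6 17-11 12-14 8-16 2-17-3-15-7-11-12-9-14-6-20"/></g><g data-elev="480"><path d="M17 519l22 6 20 2 20-2 23-6 36-16 57-30 38-23 26-19 13-13 9-13 7-15 3-16 2-21-2-24-5-23-7-17-6-11-8-7-10-5-10-3-14 0-14 2-31 12-20 13-11 15-4 14 0 38-4 21-10 21-15 18-11 8-12 6-13 4-13 2-14 0-14-2-14-4-14-7"/></g>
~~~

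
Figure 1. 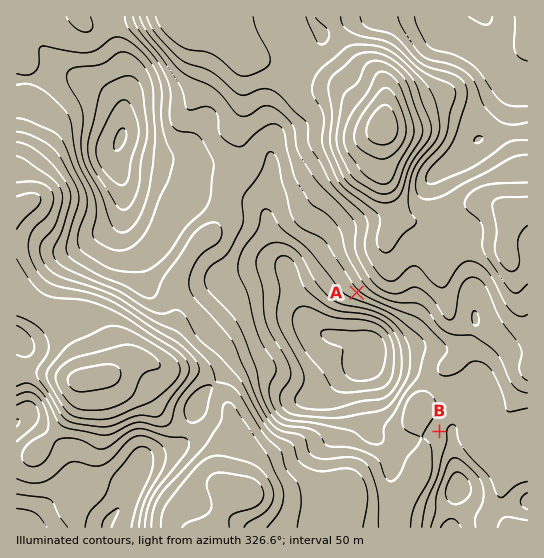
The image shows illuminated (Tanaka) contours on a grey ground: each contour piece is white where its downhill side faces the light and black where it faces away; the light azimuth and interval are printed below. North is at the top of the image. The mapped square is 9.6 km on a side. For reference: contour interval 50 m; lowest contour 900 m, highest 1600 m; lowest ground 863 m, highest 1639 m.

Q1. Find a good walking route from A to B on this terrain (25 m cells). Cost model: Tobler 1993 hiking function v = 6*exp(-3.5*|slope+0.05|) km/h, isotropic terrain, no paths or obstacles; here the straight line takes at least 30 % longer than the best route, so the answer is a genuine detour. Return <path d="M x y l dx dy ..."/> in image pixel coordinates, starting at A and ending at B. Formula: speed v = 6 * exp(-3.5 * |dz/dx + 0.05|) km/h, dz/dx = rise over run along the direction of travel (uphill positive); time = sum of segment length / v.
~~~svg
<path d="M357 293l4 4 34 17 22 21 9 19 0 19 16 32 0 12-3 5 0 9"/>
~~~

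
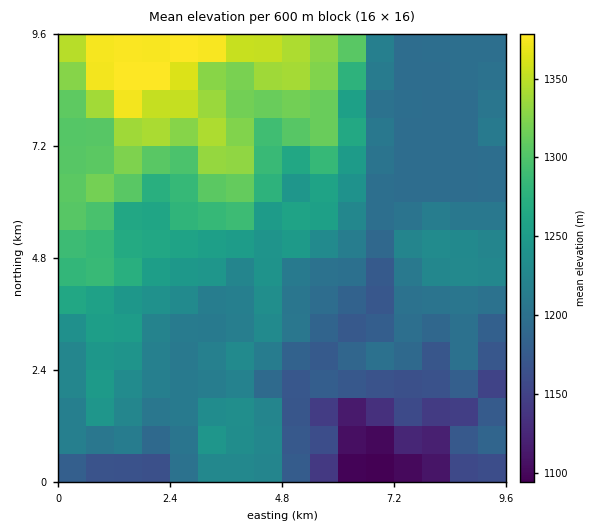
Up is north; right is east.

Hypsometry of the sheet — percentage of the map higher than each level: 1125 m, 97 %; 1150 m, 94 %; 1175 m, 86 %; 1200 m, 67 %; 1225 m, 48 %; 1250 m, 34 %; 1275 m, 26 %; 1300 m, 21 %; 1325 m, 11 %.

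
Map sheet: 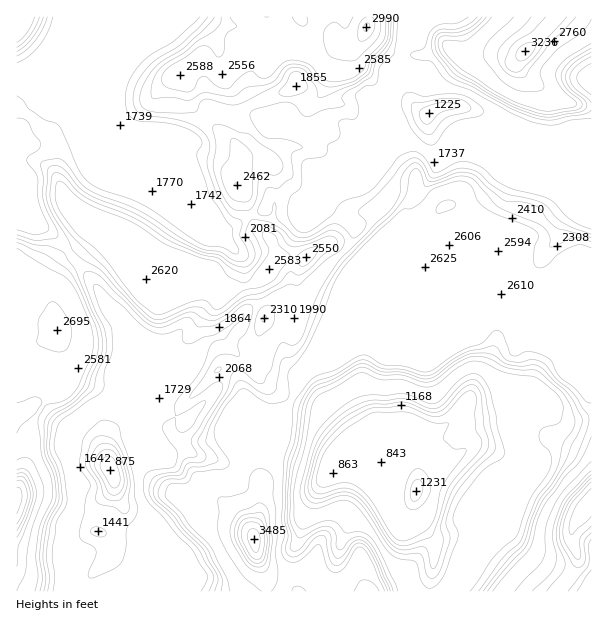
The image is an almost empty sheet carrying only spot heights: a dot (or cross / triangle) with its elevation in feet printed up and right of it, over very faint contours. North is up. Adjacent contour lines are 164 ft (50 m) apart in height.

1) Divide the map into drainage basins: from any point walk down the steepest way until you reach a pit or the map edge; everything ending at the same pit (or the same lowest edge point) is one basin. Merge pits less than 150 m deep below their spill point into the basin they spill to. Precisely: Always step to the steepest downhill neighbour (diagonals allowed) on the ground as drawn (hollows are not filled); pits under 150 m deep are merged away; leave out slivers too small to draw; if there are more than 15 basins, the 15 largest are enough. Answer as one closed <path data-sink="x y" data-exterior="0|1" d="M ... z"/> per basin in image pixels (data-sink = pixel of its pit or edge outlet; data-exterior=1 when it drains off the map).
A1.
<path data-sink="431 111" data-exterior="0" d="M591 16l-222 0-7 20-14 10-12 0-10-3-9 3-35 2-6 4-26-10 9-10 7-16-249 0-1 293 10 3 30 15-2-18-10-15 0-10 12-23 9-8 9-5 22-25 30 12 12 10 4 12-2 16 7 7 14-3 13 1 14-4 15-2 18 20 34-9 24-25 24 1 23-15 9 2 13 14 17 11 4 6 3-7 18-24 28-27 10-16 10-10 15-5 8 2 5 8 0 30 26 4 9 4 9 12 0 13-14 21 10 0 12 8 21 10 16-2 13-13 10-15 14-3z"/><path data-sink="380 462" data-exterior="0" d="M458 188l-20 5-10 10-10 16-28 27-20 27-8 23-2 24-3 2-13 2-12 20-20 16-11 17-12 28-9 14-11 9-21 0 0 4 8 17 4 25 0 36-7 24 14 58 325-1 0-322-14 1-10 15-16 15-13 0-9-4-24-14-9 1 13-22 0-13-9-12-9-4-12-3-16 1 4-5 0-21-5-12z"/><path data-sink="110 470" data-exterior="0" d="M99 223l-3 0-22 25-9 5-9 8-12 23 0 10 10 15 2 23-21 12-11 10-8 2 0 235 250 1-1-14-9-26-3-18 7-24 0-36-4-25-8-17 0-4 24-1 17-22 11-25 12-20 20-16 12-20 13-2 3-2 1-17 7-28-20-15-13-14-9-2-23 15-24-1-24 25-34 9-18-20-15 2-14 4-13-1-14 3-7-7 2-16-4-12-12-10z"/>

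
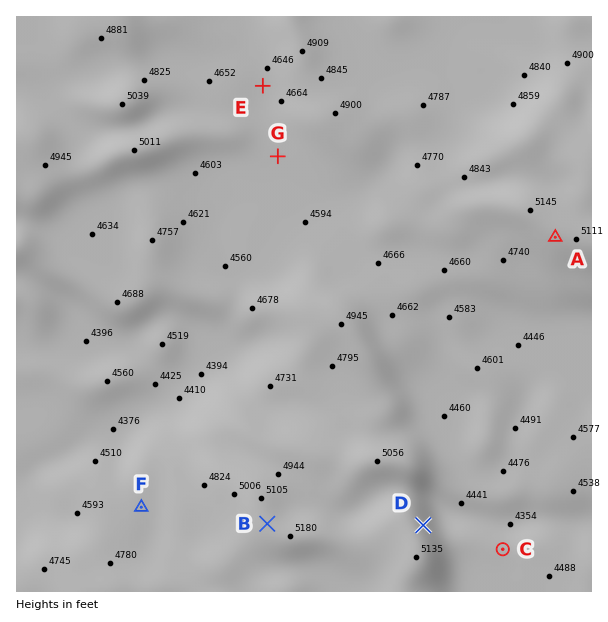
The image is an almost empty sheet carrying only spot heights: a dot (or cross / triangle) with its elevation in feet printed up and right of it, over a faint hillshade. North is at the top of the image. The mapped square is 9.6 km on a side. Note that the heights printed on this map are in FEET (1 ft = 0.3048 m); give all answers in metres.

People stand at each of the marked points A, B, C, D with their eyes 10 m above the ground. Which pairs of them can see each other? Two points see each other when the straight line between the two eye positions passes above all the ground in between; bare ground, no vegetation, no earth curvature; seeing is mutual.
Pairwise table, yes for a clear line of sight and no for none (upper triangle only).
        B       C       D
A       yes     yes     yes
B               no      no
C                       yes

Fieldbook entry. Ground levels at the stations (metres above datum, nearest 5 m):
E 1410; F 1425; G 1405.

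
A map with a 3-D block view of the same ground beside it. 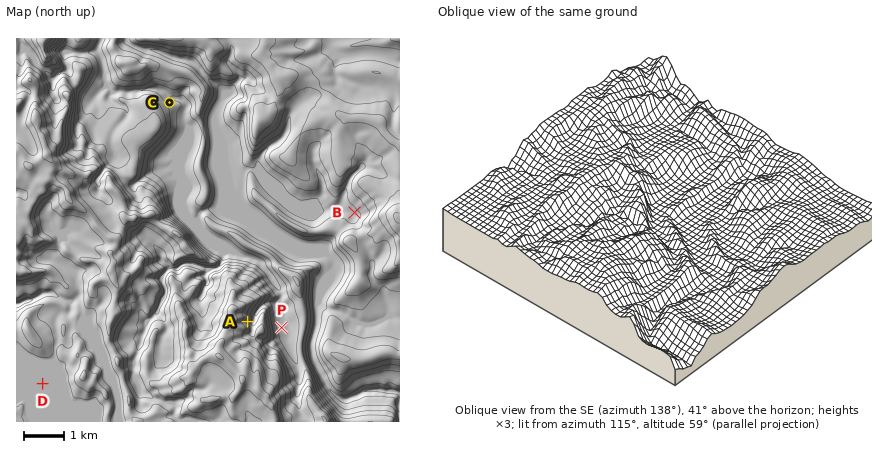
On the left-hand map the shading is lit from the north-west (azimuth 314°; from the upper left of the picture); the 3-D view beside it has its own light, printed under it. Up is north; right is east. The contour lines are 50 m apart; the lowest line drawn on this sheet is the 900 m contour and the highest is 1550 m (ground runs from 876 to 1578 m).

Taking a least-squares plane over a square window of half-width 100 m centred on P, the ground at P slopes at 6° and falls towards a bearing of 65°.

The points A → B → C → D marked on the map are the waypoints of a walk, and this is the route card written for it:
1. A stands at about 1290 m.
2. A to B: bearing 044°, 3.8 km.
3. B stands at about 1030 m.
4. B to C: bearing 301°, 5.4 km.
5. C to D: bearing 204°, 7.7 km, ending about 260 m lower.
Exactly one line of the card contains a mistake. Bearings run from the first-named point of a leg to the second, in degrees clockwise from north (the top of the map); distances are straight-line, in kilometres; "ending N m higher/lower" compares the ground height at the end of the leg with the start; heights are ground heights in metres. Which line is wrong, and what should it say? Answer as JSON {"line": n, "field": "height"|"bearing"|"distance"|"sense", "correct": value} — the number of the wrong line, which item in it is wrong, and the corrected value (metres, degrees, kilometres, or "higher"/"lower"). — {"line": 5, "field": "sense", "correct": "higher"}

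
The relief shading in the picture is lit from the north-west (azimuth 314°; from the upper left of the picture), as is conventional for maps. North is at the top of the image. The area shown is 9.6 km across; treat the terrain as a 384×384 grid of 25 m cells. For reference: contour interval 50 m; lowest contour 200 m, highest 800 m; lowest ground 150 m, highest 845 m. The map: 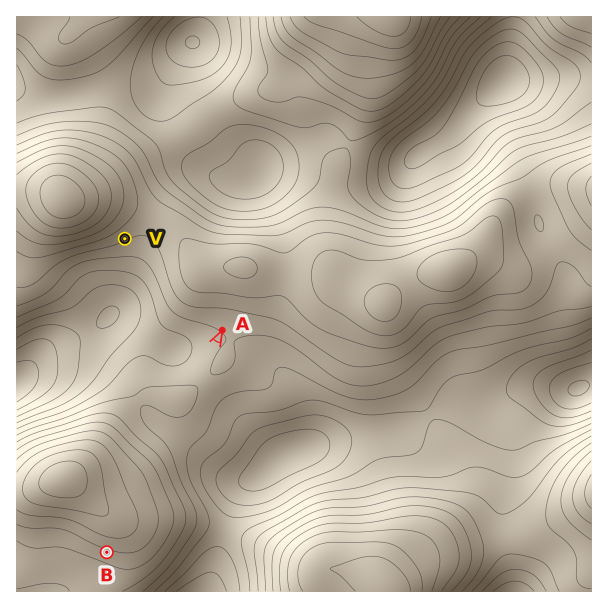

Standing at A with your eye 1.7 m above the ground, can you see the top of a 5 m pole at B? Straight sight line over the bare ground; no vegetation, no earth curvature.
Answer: no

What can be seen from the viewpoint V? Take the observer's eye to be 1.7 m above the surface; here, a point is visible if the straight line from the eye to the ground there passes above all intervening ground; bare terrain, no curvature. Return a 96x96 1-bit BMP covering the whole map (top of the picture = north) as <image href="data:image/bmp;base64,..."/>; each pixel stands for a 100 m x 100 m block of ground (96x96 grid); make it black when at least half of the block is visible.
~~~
<image width="96" height="96" href="data:image/bmp;base64,Qk2+BAAAAAAAAD4AAAAoAAAAYAAAAGAAAAABAAEAAAAAAIAEAAATCwAAEwsAAAIAAAAAAAAA////AAAAAAAAAAAAAf4AAAAAAAAAAAAAAf8AEAAAAAAAAAAAAf+AfAAAAAAAAAAAAf/A/gAAAAAAAAAAAf/z/gAAAAAAAAAAAf///wAAAAAAAAAAA////wAAAAAAAAAAA////4AAAAAAAAAAA////+AAAAAAAAAAAf////gAAAAAAAAAAf////4AAAAAAAAAAH////wAAAAAAAAAAB////AAAAAAAH/+AAf//4AAAAAAAP/8AAP/8AAAAAAAAf/8AAD/AAAAAAAAAf/4AAAQAAAAAAAAAf/wAAAAAAAAAAAAAP/wAAAAAAAAAAD////gAAAAAAAAAAD////gAAAAAAAAAAD////gAAAAAAAAAAD////AAAAAAAAAAAD////AAAAAAAAAAAD////AAAAAAAAAAAD///+AAAAAAAAAAAD///8AAAAAAAAAAAD///4AAAAAAAAAAAD///wAAAAAAAAAAAD///gAAAAAAAAAAAD///gAAAAAAAAAAAD///jgAAAAAAAAAAD////4AAAAAAAAAAD////8AAAAAAAAAAB////+AAAAAAAAAAA/////AAAAAAAAAAAf////gAAAAAAAAAAP////wAAAAAAAAAAH////wAAAAAAAAAAD////gAAAAAAAAAAB///gAAAAAAAAAAAB///AAAAAAAAAAAAA//+AAAAAAAAAAAAAf/+AAAAAAAAAAAAAf/+AAAAAAAAAAAAAf/+AAAAAAAAAAAAAf//AAAAAAAAAAAAA///gAAAAAAAAAAAH8H/gAAAAAAAAAAAfwD/wAAAAAAAAAAA/AD/wAAAAAAAAAAA+AB/4AAAAAAAAAAAcAB/8AAAAAAAAAAAAAB/8AAAAAAAAAAAAAD/8AAAAAAAAAAAAAD/8AAAAAAAAAAAAAD/8AAAAAAAAAAAAAD/4AAAAAAAAAAAAH//wAAAAAAAAAAAAP//gAAAAAAAAAAAAP+/AAAAAAAAAAAAAP8eAAAAAAAAAAAAAH4AAAAAAAAAAAAAAAAAAAAAAAAAAAAAAAAAAAAAAAAAAAAAAAAAAAAAAAAAAAAAAAAAAAAAAAAAAAAAAAAAAAAAAAAAAAAAAAAAAAAAAAAAAAAAAAAAAAAAAAAAAAAAAAAAAAAAAAAAAAAAAAAAAAAAAAAAAAAAAAAAAAAAAAAAAAAAAAAAAAAAAAAAAAAAAAAAAAAAAAAAAAAAAAAAAAAAAAAAAAAAAAAAAAAAAAAAAAAAAAAAAAAAAAAAAAAAAAAAAAAAAAAAAAAAAAAAAAAAAAAAAAAAAAAAAAAAAAAAAAAAAAAAAAAAAAAAAAAAAAAAAAAAAAAAAAAAAAAAAAAAAAAAAAAAAAAAAAAAAAAAAAAAAAAAAAAAAAAAAAAAAAAAAAAAAAAAAAAAAAAAAAAAAAAAAAAAAAAAAAAAAAgAAAAAAAAAAAAAAP4AAAAAAAAAAAAAA/4AAAAAAAAAAAAAA/4AAAAAAAAAAAAAB/wAAAAAAAAAAAAAB/wAAAAAAAAAAAAAB/gAAAAAAAAAAAAAB/AAAAAA="/>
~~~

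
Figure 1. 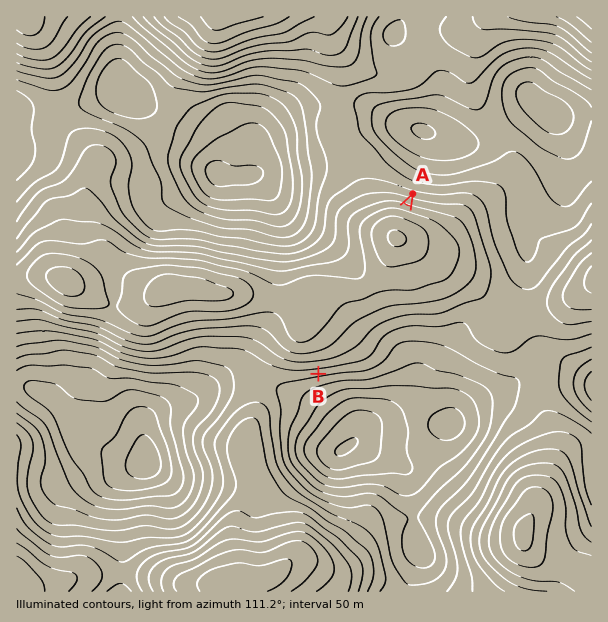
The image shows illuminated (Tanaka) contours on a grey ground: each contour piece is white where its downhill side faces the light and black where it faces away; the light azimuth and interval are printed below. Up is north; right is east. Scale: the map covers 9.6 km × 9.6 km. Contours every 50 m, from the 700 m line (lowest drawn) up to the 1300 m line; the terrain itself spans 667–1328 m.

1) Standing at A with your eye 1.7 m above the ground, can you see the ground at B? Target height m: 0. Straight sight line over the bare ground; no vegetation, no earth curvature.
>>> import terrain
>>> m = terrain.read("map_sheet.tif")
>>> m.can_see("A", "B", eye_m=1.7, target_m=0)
True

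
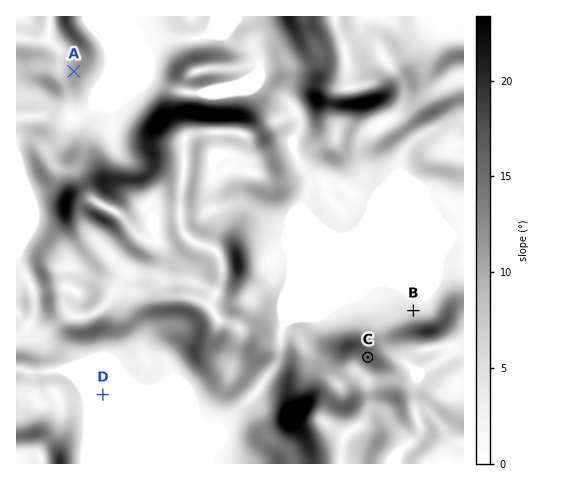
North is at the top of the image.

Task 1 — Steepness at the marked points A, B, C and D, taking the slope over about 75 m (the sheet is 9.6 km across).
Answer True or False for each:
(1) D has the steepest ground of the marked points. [False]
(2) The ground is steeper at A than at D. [True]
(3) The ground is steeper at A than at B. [True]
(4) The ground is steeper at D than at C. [False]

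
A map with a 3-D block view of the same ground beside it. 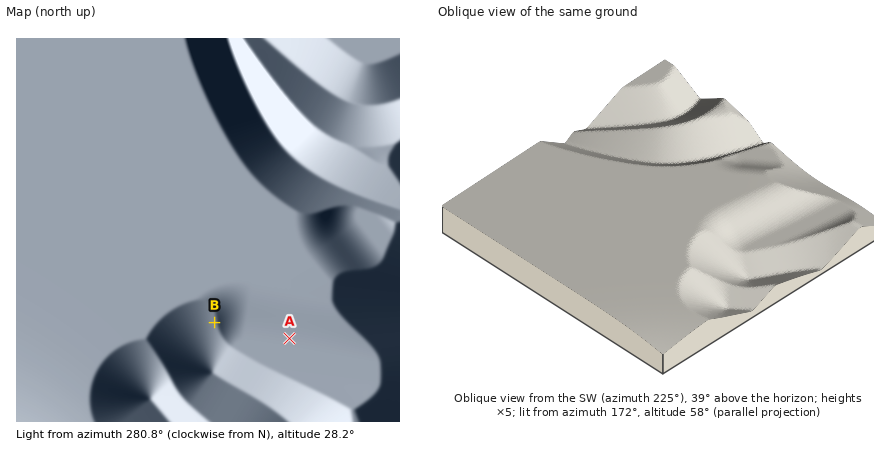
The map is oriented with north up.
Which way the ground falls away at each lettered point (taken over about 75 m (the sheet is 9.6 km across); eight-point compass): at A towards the S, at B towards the S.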